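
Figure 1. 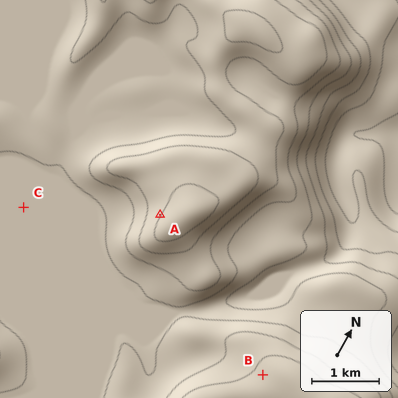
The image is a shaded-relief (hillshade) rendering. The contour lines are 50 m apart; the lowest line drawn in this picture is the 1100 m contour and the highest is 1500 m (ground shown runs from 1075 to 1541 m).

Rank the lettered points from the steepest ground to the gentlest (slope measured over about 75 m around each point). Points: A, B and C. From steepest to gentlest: A B C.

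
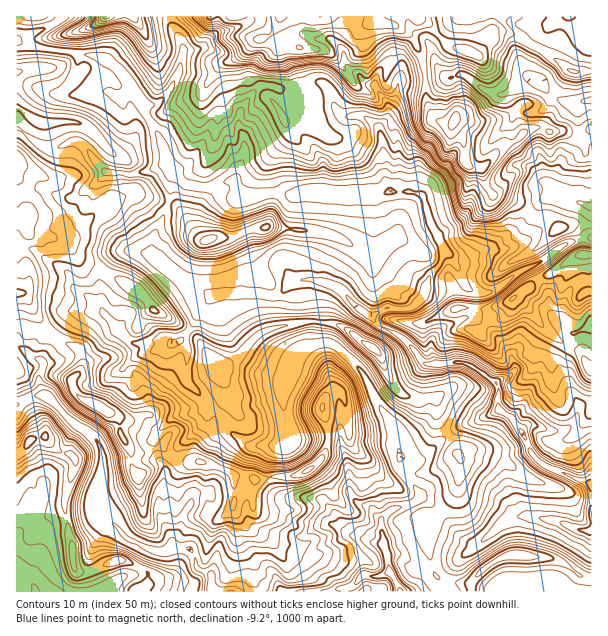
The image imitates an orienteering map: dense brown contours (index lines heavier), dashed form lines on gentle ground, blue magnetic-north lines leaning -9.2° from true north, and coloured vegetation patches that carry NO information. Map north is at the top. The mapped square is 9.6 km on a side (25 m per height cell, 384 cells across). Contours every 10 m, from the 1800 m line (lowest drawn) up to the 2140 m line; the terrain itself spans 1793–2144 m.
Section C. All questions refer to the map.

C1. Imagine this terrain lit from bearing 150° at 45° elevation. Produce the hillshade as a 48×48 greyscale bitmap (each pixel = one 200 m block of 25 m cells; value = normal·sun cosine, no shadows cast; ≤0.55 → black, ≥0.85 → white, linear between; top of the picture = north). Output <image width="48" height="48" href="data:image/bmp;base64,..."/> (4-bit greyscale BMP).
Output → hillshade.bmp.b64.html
<image width="48" height="48" href="data:image/bmp;base64,Qk32BAAAAAAAAHYAAAAoAAAAMAAAADAAAAABAAQAAAAAAIAEAAATCwAAEwsAABAAAAAAAAAAAAAAABEREQAiIiIAMzMzAERERABVVVUAZmZmAHd3dwCIiIgAmZmZAKqqqgC7u7sAzMzMAN3d3QDu7u4A////AImIu7uFaJmImqmrzMvLdWmoiGWrmZmJmIiHmqu3VWiJmamau7u8uXiIiGNruqqZhoiHiGaHVEZ5mKqqmaqqqph4iXQVmqmXZYmHeGM1aHeJqaqqmZmIiId4mqhBJFVVVYiHeHVXq6mpuqqqqYiImYh4mqumIjNFZ4iIiId4qqqZq6qqq6maqpd3iavKdVZ4mIh4mYiHmql3eaqpqqqqqqdmeKq7qYmauoh3q4h4qpmGZompmqqpq7qWZ5qrqqq6qph3vZd4u5qph4mrzdy6q7qZh5qqqqqXiqqHnbdXnKq7qHZmeu7LqqiIiIq7qoZnmsupjLdWiqiZhkMhAF3bqpiHd4mqqXeJvKy5eKdniJdlVVVUIAa8qYmIdniZmHmrvEioVYd4mIllZ4mYdSSbqZmIl2Znh3eIqwNmaKmImXiHiJqph2eaqpmImoZVZ4eIiiE2m7qHiZd3iJmYdmiaqZmqmqqXaZiamGRHmZdlVoh4iJmIczeamZqpmrvLipmambmHiFRWVWd4iZmYcwOJiZmHZ6qqmaiZqsuXaIZWZmd4iZmYhRFWeZl0IlZ6lpmZmZmFR6qGZmd3iJqphzI0iZmGQzWLyImZhomHZomYd2dmZou6mFNHqZmJm6q8uomZhomYdnZ5mYdlVVi8uod5h0abq9zLuomZhpmHZXd4u7p1VUWLzLqXUkiauZqqy5mYh5mHd3iYm7qGZlRFeIiEJFd1iZh4vLmJqqqZiIiZiYeHd2ZUREVVeZdSFGZVe7qZrKqqmZmZhmeIiHd3ZmVnmqqoQzRDFaupiompmpmHZniJmYiZh3eJiZmqdmZ4QEmpiHiZmphlVniaqpmYmZmZiZmalmdnqDNpqXiZqZdVZ4m83LqZmZmZmJmZp2dlaqczeYiZmamZiIis3u3cqqmZiImYiHiHZoulM4mYiavLqXd3iazuuqmId3iIeHm6mHirhoiYiJvLunZUQzR6l3dmd2eIiHjNyZh5mYiIh4mru4ZVVDEUZVZmZmZ4h3iu65dmeIiIh2eKqoZWd3VFd3d3d2Z4hliK3Jh3iIiJmXVniIZ3iImYmZmZmYiIhkiorKmJmZiIiYd3d3eJqYmru8vMy6qqqGi7mrqZqodmeImamIiJq5ibu8zN3Kq6momby7u5q3d3d5mZmYiYqqd5q6urzKmriaiHvdu6mWiZmZh3mYiZmqh4mZmZq6iKqKqoety7mXiZmYdmiZiamqmIiZiHiadnmJq6domZh4dmZmd3eIiKqqmIiIiImrhUZnmXd2ZmdoZlVWd3eGeKqqiIeIiKzLlURDZmVXd4h4iIiIiHioVoqrl3iIiau7llZCRohld5u5mqmZiIirZXq7u7upmZqqpmd2abqHeKvHiJmIiIirlWit3O/+26vKqHiqq8upmYiUVnmZmImrplZ63M3/7KvMqYmqury6mHZmZ5zdyomqqHZnmpmquqm9ypmHd5u5h3eJh1e//aqZmaqHZ5mZqpmry6qGVnmod4iKuDA6/9uZmKyoVYmqu5iaqbuHZmiIiIiA=="/>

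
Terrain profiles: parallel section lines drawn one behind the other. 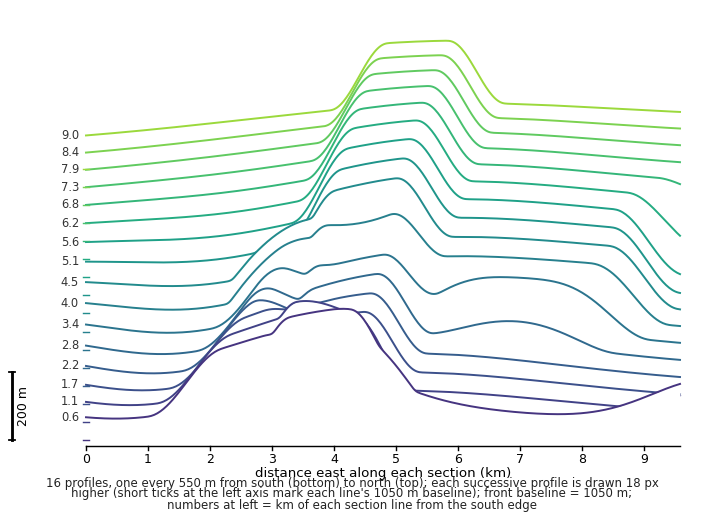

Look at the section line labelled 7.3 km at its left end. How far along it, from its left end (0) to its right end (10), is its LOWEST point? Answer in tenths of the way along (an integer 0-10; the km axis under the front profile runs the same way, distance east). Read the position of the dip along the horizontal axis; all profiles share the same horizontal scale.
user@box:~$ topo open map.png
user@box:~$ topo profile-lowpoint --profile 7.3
0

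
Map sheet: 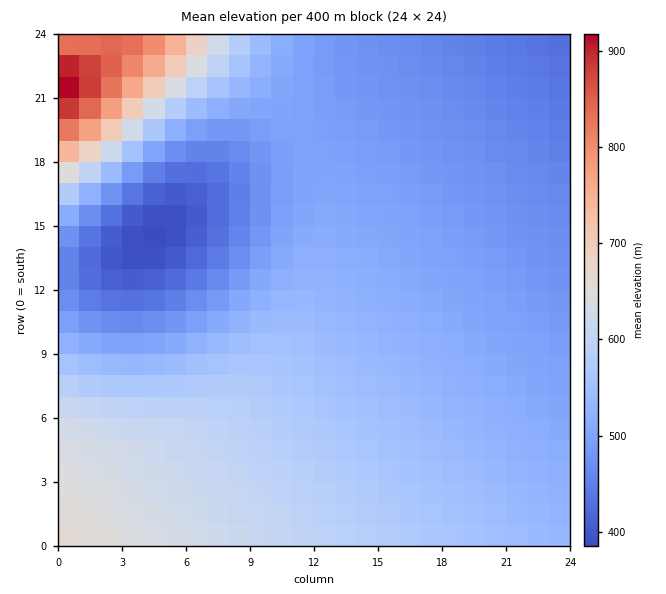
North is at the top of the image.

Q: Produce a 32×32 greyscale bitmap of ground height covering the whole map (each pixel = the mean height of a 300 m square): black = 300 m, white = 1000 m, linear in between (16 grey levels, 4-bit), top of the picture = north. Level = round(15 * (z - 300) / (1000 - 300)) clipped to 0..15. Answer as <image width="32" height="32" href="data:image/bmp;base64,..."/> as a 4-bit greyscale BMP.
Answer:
<image width="32" height="32" href="data:image/bmp;base64,Qk12AgAAAAAAAHYAAAAoAAAAIAAAACAAAAABAAQAAAAAAAACAAATCwAAEwsAABAAAAAAAAAAAAAAABEREQAiIiIAMzMzAERERABVVVUAZmZmAHd3dwCIiIgAmZmZAKqqqgC7u7sAzMzMAN3d3QDu7u4A////AIiId3d3d3d2ZmZmZmZVVVWIh3d3d3d3ZmZmZmZlVVVViHd3d3d3dmZmZmZmVVVVVYd3d3d3d2ZmZmZmZVVVVVV3d3d3d3ZmZmZmZlVVVVVVd3d3d3dmZmZmZmVVVVVVVXd3d3d2ZmZmZmZVVVVVVVV3d3d3ZmZmZmZlVVVVVVVUd3ZmZmZmZmZmVVVVVVVVRGZmZmZmZmZmZVVVVVVVVERmZlVmZmZmZlVVVVVVVUREVVVVVVVmZmVVVVVVVVRERFVERFVVVVVVVVVVVVVERERERERERVVVVVVVVVVURERERDMzNERFVVVVVVVVREREREMzMzM0RFVVVVVVVEREREQzMiIzM0RFVVVVVUREREREMyIiIjM0RFVVVVRERERERDMiIiIjNERVVVRERERERERDMiIiIzNERVVEREREREREVDMiIiMzRERERERERERERFVDMiIjM0REREREREREREN2VDMyIzNEREREREREREQzh2VEMzMzRERERERERERDM5h2VUMzNEREREREREREMzO6mHZUREREREREREREQzMzy6mHZVREREREREREREMzM9y6mHZVVEREREREREQzMzPdy6mHZlVURERERERDMzMz3cy6mHZlVUREREREMzMzM9zMu6mHZlVEREREQzMzMzO7vMuqmHZVRERERDMzMzMz"/>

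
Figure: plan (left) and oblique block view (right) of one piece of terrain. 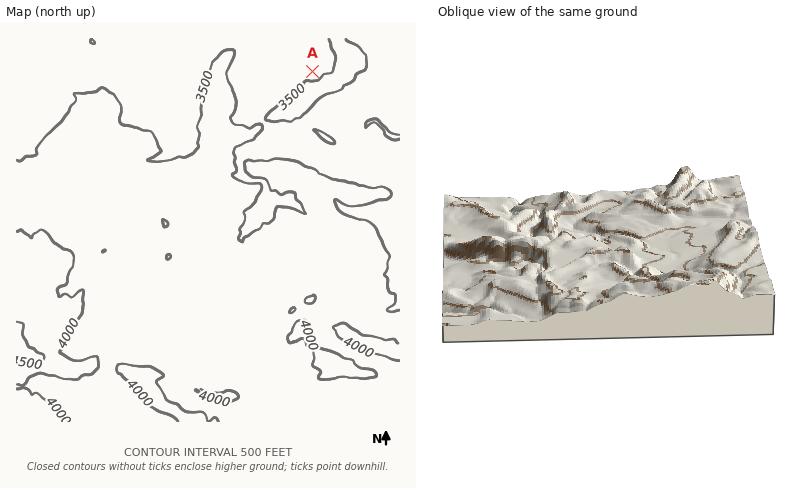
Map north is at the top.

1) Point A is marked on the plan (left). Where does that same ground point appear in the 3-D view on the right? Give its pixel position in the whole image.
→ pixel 470 219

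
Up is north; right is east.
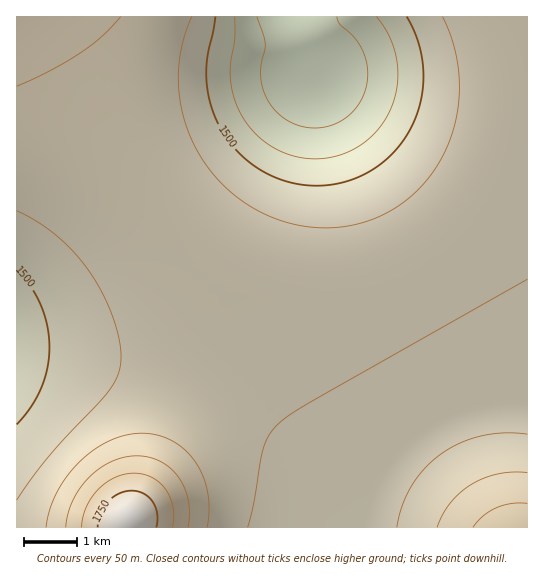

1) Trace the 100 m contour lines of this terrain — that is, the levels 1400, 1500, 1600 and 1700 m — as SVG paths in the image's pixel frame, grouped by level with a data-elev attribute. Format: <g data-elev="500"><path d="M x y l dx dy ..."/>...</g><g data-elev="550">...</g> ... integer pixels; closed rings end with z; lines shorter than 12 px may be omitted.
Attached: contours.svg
<g data-elev="1400"><path d="M337 17l3 8 14 12 9 14 4 16 0 18-7 17-11 14-16 9-18 3-14-2-14-6-11-9-9-12-5-12-1-12 4-33-8-25"/></g><g data-elev="1500"><path d="M17 270l14 17 10 19 6 20 2 21-2 22-6 20-10 18-14 17"/><path d="M407 17l12 26 4 30-2 29-10 27-17 23-11 10-12 8-13 7-13 5-28 4-28-4-27-11-23-18-17-22-11-25-5-27 1-22 8-40"/></g><g data-elev="1600"><path d="M207 527l2-17-1-17-5-16-8-15-10-12-12-9-15-6-16-2-16 2-16 6-16 9-15 12-12 15-10 16-7 17-4 17"/><path d="M527 473l-14-1-15 2-13 4-14 6-11 9-10 10-8 12-5 12"/><path d="M17 86l33-15 31-18 21-17 19-19"/></g><g data-elev="1700"><path d="M172 527l1-20-3-9-4-8-6-7-7-5-10-4-9-1-9 1-10 3-9 6-8 7-12 17-4 20"/></g>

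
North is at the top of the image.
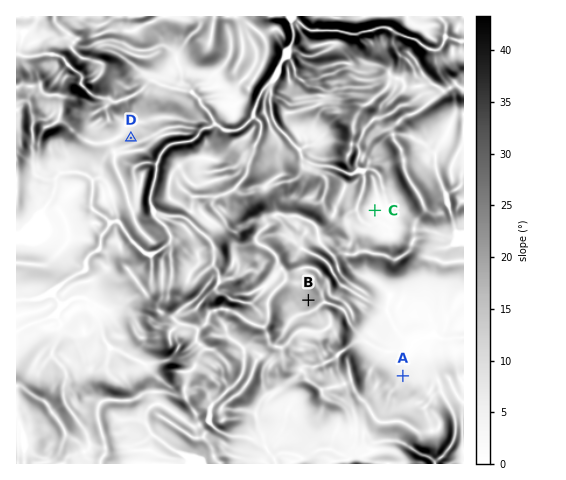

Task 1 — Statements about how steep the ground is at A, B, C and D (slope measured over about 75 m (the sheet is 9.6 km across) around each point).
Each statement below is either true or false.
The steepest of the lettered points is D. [false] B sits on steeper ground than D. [true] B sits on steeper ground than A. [true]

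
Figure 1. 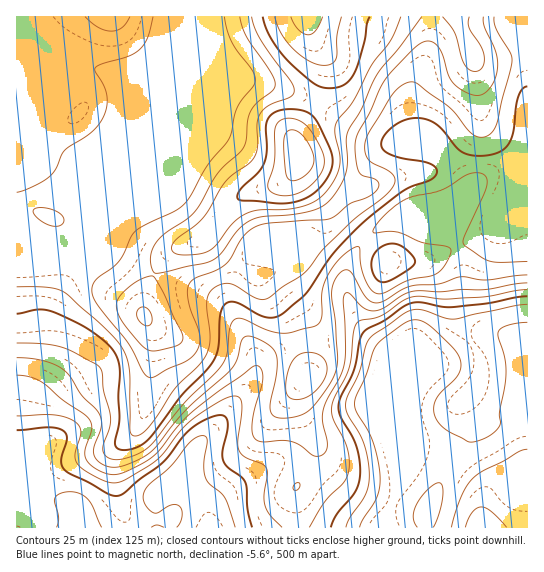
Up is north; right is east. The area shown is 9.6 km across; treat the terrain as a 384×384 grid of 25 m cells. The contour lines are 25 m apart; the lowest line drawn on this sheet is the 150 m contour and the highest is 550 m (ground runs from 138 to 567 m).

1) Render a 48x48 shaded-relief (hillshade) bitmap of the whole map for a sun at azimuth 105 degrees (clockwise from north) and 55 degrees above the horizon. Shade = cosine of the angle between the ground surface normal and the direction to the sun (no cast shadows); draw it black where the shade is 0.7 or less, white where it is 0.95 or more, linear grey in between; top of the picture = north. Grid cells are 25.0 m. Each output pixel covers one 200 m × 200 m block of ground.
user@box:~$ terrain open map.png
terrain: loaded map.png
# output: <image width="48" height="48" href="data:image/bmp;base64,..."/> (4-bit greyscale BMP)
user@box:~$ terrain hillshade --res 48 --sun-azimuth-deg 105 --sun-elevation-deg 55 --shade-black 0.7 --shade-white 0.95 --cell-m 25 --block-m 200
<image width="48" height="48" href="data:image/bmp;base64,Qk32BAAAAAAAAHYAAAAoAAAAMAAAADAAAAABAAQAAAAAAIAEAAATCwAAEwsAABAAAAAAAAAAAAAAABEREQAiIiIAMzMzAERERABVVVUAZmZmAHd3dwCIiIgAmZmZAKqqqgC7u7sAzMzMAN3d3QDu7u4A////AGd4iHZneId4iHZVVmeJmqqpdmZ5qph2d3d4h3ZniId4iHZVVmeJmqqph2Z5qph2d3d4h2ZomYd3h3ZVVWeJmaq6l2Z4mph2d3d3h2Z4qpd3d3ZlVVaImZq7mGZnmph3d3d3d2Z5q6l3dmZmVVZ4iJq7mHZniZh3d3dmZVVpq7uYdlZmZmZ3iJq7mHdmeJmId3dlQzRYq8y5dVVmd3ZniJu7l3dmd4iIiHdlQhI2i83bhkRGd3d3iKu6h3d2d3iIiIh2UyEjac7sp1Q0Z4d3iau5h3d2d3eIiIiHZTISR73tuXUzV4iImqqpd3dmd4d3iIiHdlQyNpzdy5dDRXiJq7qYd3dmd4iHd3d3ZlVDRYrMy6hkRGeKzcuXd3dlZ4iId3d2ZVVDRXmrzLqGQ0aKzdynd3dlVniId3d2ZWZTNXiau7uYVDRpve24d3d2VWiId3d2ZmZTNXiZq7updDNXrO7Jd3d3ZWeIh3d3ZndUNHiJq7u5hURXi97ah3d3ZWeId4d3d3dUNHiJq7u5hlVnis3bh3d3ZmeId4h3d3ZTNXiJq7updmd3ibzLqHd2ZniId4iHd2VDRniZmruoZ3iIiru7updmZ4iId4h3dmVEVomZmrqXZ4iImrqau6hmeIiIiIh3ZlVVVomZmqmGaJmZq6h4vLh3iJmZmIh3ZlVVVomZmZl2eJmZq6dXrLl3iIiZmYh3dmZmVniZmZh2eJmau5U1m6mImIiZmYiHd2ZmZniJmZh3eIiau5U0eamZmHeImIiHd3ZmZmeImZmHd3eJu6Y0aJmZmHd4iHd3d3dmZVVniauod3d4q6dEV4iIiHd3iHd3d3d2ZVRWeKu6h3d3irl1V4h3d3d3d3d3iHd3dlREV5u7mHd3ebuXZ3d3d2Z3d3d3iId3d2VERXm7qYiIeKu6h3d3d2Z3iHd3iHd3d3ZkM1eamImZmZq7qHd3d2VniHd3d3d3d3d1QzV4h4mqupibuod3d3ZXiHeId3d3d3d2UzRWZniru6iJu6mIh3ZWd4iIh3d3d3d3ZDNFVFeazLmImpmJmHdmd3iIiHd3d3d3ZUREQ0WKvMuYiIiIiYdmZ3eIiHd3d3d3dlREMiR6vMuoh3d3eIiHd3d4iId3d3d3d2VEMiR6u8y5h3d3d3iIh3d3iIiHd3d3d3ZDIiWKq7u6mHd3ZmeZmHd2eIiHd3d3d3ZTIjWJqqu7mId3ZmeZmHd2Z4iId3d3d3ZTIkV4mZq7qYd2ZmeamXd2Z3iId3d3d3dUM0VniJq7qYd2ZniamXd3ZniId3d3d3dlREVWeJq7qYd2ZniaqXd3d3iId3d3d3d2VVVWeIq7uYdmZniaqXd3d3eId3d3d3d2VUVWeJq7updmVniqqXd3d3eIiHd3d3d2VEVWeJmruph2VXmqmXd3d3eIiId3d3dlREVniJmaq6l2VXmqmHd3d3d4iYh3d3ZVREVniZmZqqmGVnmph3d3d3d4iZh3d3ZUNEVomZmImqmHZ4mpd3dnd3d4mZh3d2VEM0VomZmImamHd5qodw=="/>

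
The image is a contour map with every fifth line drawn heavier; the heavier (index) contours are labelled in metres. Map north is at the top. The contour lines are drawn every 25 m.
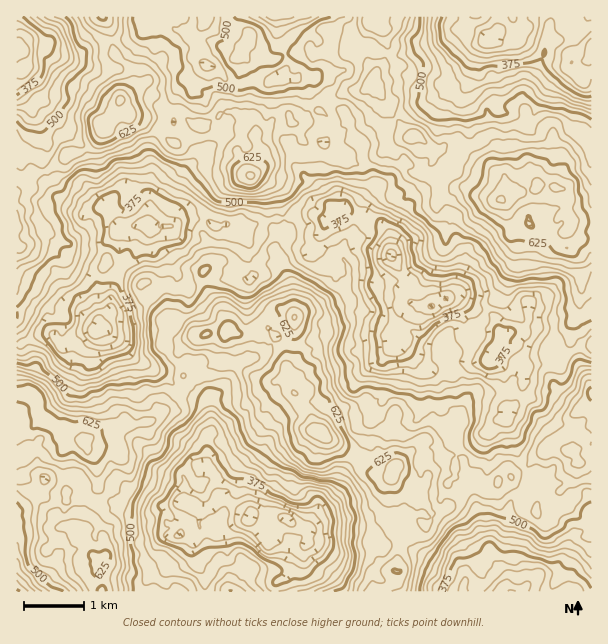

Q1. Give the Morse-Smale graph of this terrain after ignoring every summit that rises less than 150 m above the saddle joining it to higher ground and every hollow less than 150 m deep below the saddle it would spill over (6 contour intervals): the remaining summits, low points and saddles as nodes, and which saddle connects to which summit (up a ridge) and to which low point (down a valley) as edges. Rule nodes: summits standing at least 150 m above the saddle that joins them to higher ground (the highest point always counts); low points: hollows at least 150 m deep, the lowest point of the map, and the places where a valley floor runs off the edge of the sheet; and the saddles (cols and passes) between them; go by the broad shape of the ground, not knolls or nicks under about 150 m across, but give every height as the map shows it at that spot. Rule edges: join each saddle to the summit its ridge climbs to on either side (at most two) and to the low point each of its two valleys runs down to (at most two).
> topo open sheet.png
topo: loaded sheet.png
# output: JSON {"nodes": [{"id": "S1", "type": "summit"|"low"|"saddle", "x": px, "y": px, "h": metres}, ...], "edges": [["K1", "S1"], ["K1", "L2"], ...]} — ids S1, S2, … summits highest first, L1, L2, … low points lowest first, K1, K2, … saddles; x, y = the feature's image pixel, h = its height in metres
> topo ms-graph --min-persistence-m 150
{"nodes": [
{"id": "S1", "type": "summit", "x": 320, "y": 432, "h": 721},
{"id": "S2", "type": "summit", "x": 501, "y": 200, "h": 703},
{"id": "L1", "type": "low", "x": 485, "y": 41, "h": 255},
{"id": "L2", "type": "low", "x": 95, "y": 332, "h": 258},
{"id": "L3", "type": "low", "x": 251, "y": 518, "h": 259},
{"id": "L4", "type": "low", "x": 392, "y": 255, "h": 263},
{"id": "L5", "type": "low", "x": 512, "y": 591, "h": 273},
{"id": "L6", "type": "low", "x": 20, "y": 51, "h": 276},
{"id": "L7", "type": "low", "x": 17, "y": 591, "h": 368},
{"id": "K1", "type": "saddle", "x": 398, "y": 543, "h": 581},
{"id": "K2", "type": "saddle", "x": 386, "y": 53, "h": 573},
{"id": "K3", "type": "saddle", "x": 89, "y": 497, "h": 565},
{"id": "K4", "type": "saddle", "x": 44, "y": 171, "h": 552},
{"id": "K5", "type": "saddle", "x": 524, "y": 470, "h": 548},
{"id": "K6", "type": "saddle", "x": 182, "y": 389, "h": 533},
{"id": "K7", "type": "saddle", "x": 575, "y": 350, "h": 472},
{"id": "K8", "type": "saddle", "x": 284, "y": 218, "h": 449}],
"edges": [["K1", "S1"], ["K1", "L3"], ["K1", "L5"], ["K2", "S2"], ["K2", "L1"], ["K2", "L2"], ["K3", "S1"], ["K3", "L3"], ["K3", "L7"], ["K4", "S2"], ["K4", "L2"], ["K4", "L6"], ["K5", "S1"], ["K5", "L4"], ["K5", "L5"], ["K6", "S1"], ["K6", "L2"], ["K6", "L3"], ["K7", "S1"], ["K7", "S2"], ["K7", "L4"], ["K8", "S1"], ["K8", "S2"], ["K8", "L2"], ["K8", "L4"]]}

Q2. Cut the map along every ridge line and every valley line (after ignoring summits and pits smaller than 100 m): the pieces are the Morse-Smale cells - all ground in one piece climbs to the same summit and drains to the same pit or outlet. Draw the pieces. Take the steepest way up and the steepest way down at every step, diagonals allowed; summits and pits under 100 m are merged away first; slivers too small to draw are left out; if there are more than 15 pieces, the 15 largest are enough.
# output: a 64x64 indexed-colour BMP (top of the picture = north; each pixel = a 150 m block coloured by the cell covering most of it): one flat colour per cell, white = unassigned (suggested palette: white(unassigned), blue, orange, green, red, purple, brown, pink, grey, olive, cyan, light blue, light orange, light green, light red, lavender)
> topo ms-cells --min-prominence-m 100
<image width="64" height="64" href="data:image/bmp;base64,Qk12CAAAAAAAAHYAAAAoAAAAQAAAAEAAAAABAAQAAAAAAAAIAAATCwAAEwsAABAAAAAAAAAA////ALR3HwAOf/8ALKAsACgn1gC9Z5QAS1aMAMJ34wB/f38AIr28AM++FwDox64AeLv/AIrfmACWmP8A1bDFAN3d3d3ZmZkiIiIiIiIiIiIiIiIiJmZmZmZmZmZmZmZm3d3d3dmZmZIiIiIiIiIiIiIiIiIiZmZmZmZmZmZmZmbd3d3d2ZmZmSIiIiIiIiIiIiIiIiBmZmZmZmZmZmZmZt3d3diJmZmZmZIiIiIiIiIiIiIiAGZmZmZmZmZmZmZm3d2IiACZmZmZkiIiIiIiIiIiIiIABmZmZmZmZmZmZmbd3YiIAJmZmZmZIiIiIiIiIiIiIgAGZmZmZmZmZmZmZt3d2IAJmZmZmZIiIiIiIiIiIiIiAABmZmZmZmZmZmZm3d3QiZmZmZmZkiIiIiIiIiIiIiIgAAZmZmZmZmZmZmbd3dCJmZmZmZmSIiIiIiIiIiIiIiAAAGZmZmZmZmZmZt3d0IiZmZmZmZIiIiIiIiIiIiIiIAAAAGZmZmZmZmZm3d3diJmZmZmZkiIiIiIiIiIiIiIgAAAABmZmZmZmZmbd3d2IiZiZmZmSIiIiIiIiIiIiIiAAAAAAZmZmZmZmZt3d2IiIiImZmZIiIiIiIiIiIiIiIgAAAAABEWZmZmZm3d3YiIiImZmZmSIiIiIiIiIiIiAAAAAAABEREWZmZmbd3diIiIiZmZmZkiIiIiIiIiIiAAEQARAAERERFmZmYA3d2IiIiJmZmZmSIiIiIiIiIiIAERERERERERERFmYADdDdiIiJmZmZmZIiIiIiIiIiAAAREREREREREREREQANAA2IgAmZmZmZkiIiIiIiIgAAAAEREQARERERERERAAAAiIiIiJmZmZmZIiIiIiIhEAAAARERERERERERERERAAiIiIiIiIiZmZkiIiIiIiEREQAAEREREREREREREREAiIiIiIiIiImZmSIiIiIiEREREQAREREREREREREREQCIiIiIiIiIiJmSIiIiIiERERERERERERERERERERAAiIiIiIiIiIiIkiIiIiIiIRERERERERERERERERERAACIiIiIiIiIiIRCIiIiIiIhERERERERERERERERERAAAIiIiIiIiIiIREQiIiIiIhEREREREREREREREREREAAAiIiIiIiIiEREREQiIiIiEREREREREREREREREREQAACIiIiIiIiEREREREQiIiIRERERERERERERERERERAAAIiIh4iIiERERERERCIiIBERERERERERERERERERUAAAAAh3eIiERERERERCIiAAARERERERERERERERERVVAAAAB3d3dEREREREREREQAABERERERERERERERFRFVVQAAB3d3d0REREREREREREAAERERERERERERERFVEVVVUAd3d3d3REREREREREREREQRERERERERERERVVVRVVVQB3d3d3dERERERERERERERBERERERERVVERVVVVVVVVUHd3d3d0REREREREREREREERERERERFVVVVVVVVVVVVQd3d3d3REREREREREREREEREREREREVVVVVVVVVVVVVB3d3d3dEREREREREREREQREREREREVVVVVVVVVVVVVUHd3d3d0REREREREREREQREREREREVVVVVVVVVVVVVVQd3d3d3RERERERERERERBERERERERVVVVVVVVVVVVVQB3d3d3d0REREREREREREERERERERFVVVVVVVVVVVVQAHd3d3d3dERERERERERERBERERERFVVVVVVVVVVTVVAzd3d3d3d0RExERERETEREEREREREVVVVVVVVVVTMzMzN3d3d3d3RETMzMzMzMzMQREREREVVVVVVVVVVTMzMzM3d3d3d3dERMzMzMzMzMwAAAAABVVVVVVVVVVVMzMzMzd3d3d3d0REzMzMzMzMzAAAAAAAVVVVVVVVVVMzMzMzN3d3d3d3dEfMzMzMzMzMAAAAAAAF5VVVVVXu4zMzMzM6d3d3d3d3d8zMzMzMzMAAAAAAAA7uVVVe7u7jMzMzMzqnd3d3d3d3zMzMzMzAAAAAAAAA7u7lVe7u7uMzMzMzOqqnd3d3d3fMzMzMzMwAAAAAAADu7u7u7u7jMzMzMzM6qqqnd3d3d8zMzMzMzAAAAAAAAO7u7u7u7jMzMzMzMzqqqqqnd3d3zMzMzMzMAAAAAAAO7u7u4z4zMzMzMzMzMKqqqqp3d3fMzMzMzMwAAAAAAA7u7u4zMzMzMzMzMzMwqqqqqqd3d3zMzAAAAAAAAAAA7u7uMzMzMzMzMzMzMzAKqqqqqnd3d3wAAAAAAAAAAADu7uMzMzMzMzMzMzMzMAqqqqqqd3d3AAAAAAAAAAAADu7u4zMzMzMzMzMzMzMwqqqqqqqnd38AAAAAAAAAAADu7u4zMzMzMzMzMzMzMzqqqqqqqq9///AAAAAAAAAAC77u4zMzMzMzMzMzMzMzOqqqqqqqqv//8AAACwAAAAC7u7vjMzMzMzMzMzMzMzM6qqqqqqqq////8AC7u7u7u7u7u7MzMzMzMzMzMzMzMzqqqqqqqq//////u7u7u7u7u7u7ADMzMzMzMzMzMzMzOqqqqqqq//////+7u7u7u7u7u7sAMzMzMzMzMzMwAAAKqqqqqqr//////7u7u7u7u7u7sAAzMzMzMzMzMwAAAAqqqqqqqv/////7u7u7u7u7u7uwADMzMzMzMAAAAAAACqqqqqqv////+7u7u7u7u7u7u7sAMzMzMzMAAAAAAAAKqqqqqq////+7u7u7u7u7u7u7u7MzMzMzMAAAAAAAAA"/>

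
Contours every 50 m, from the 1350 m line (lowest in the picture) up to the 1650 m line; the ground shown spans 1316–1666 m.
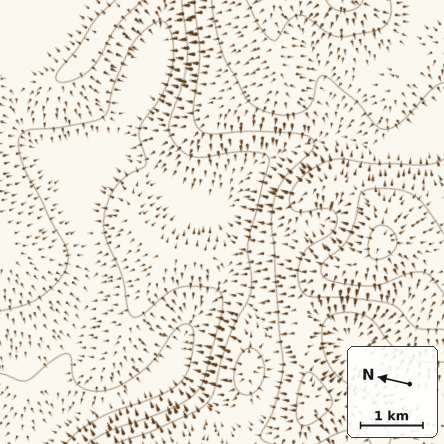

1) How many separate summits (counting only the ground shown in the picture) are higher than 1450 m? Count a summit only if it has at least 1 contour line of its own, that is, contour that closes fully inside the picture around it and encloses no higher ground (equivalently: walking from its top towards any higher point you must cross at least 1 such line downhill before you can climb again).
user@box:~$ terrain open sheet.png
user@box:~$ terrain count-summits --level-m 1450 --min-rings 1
3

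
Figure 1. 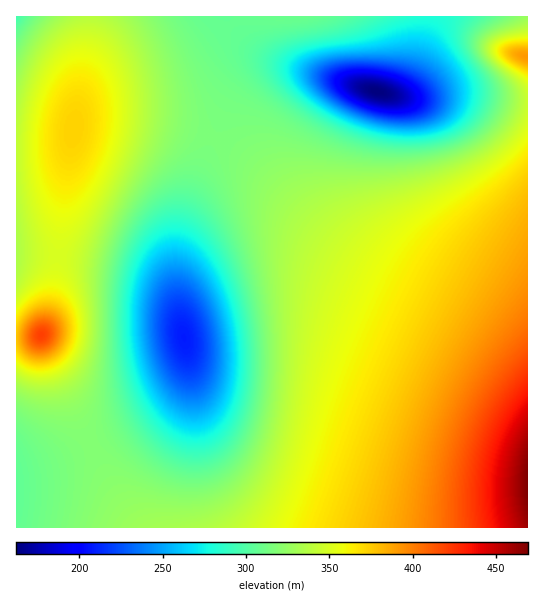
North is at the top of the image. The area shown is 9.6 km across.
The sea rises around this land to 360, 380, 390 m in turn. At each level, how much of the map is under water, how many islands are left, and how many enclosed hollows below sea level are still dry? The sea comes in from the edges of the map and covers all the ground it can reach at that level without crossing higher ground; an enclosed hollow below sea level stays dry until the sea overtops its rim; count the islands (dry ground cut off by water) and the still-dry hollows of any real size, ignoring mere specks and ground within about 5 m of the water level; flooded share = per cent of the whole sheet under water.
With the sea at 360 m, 73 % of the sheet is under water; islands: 1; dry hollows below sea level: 0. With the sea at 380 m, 87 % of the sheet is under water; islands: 1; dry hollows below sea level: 0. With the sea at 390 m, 92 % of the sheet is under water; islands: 1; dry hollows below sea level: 0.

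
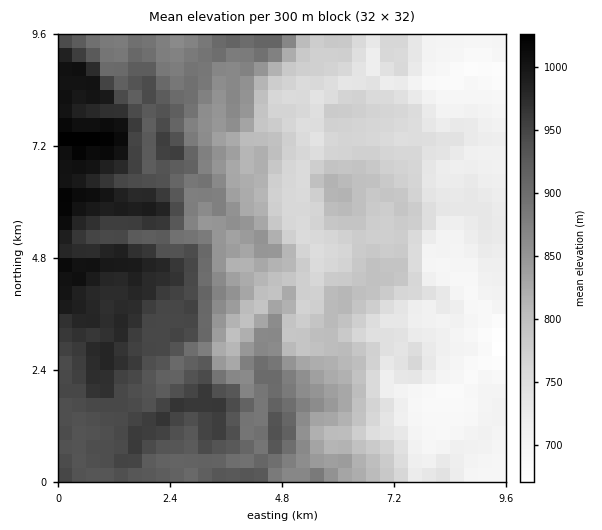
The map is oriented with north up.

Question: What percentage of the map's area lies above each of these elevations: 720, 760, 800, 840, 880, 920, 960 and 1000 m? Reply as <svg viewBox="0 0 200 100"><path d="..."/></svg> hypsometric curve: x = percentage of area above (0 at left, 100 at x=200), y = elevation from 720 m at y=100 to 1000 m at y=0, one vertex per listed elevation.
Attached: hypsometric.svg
<svg viewBox="0 0 200 100"><path d="M169 100l-24-14-34-15-18-14-18-14-18-14-31-15-19-14"/></svg>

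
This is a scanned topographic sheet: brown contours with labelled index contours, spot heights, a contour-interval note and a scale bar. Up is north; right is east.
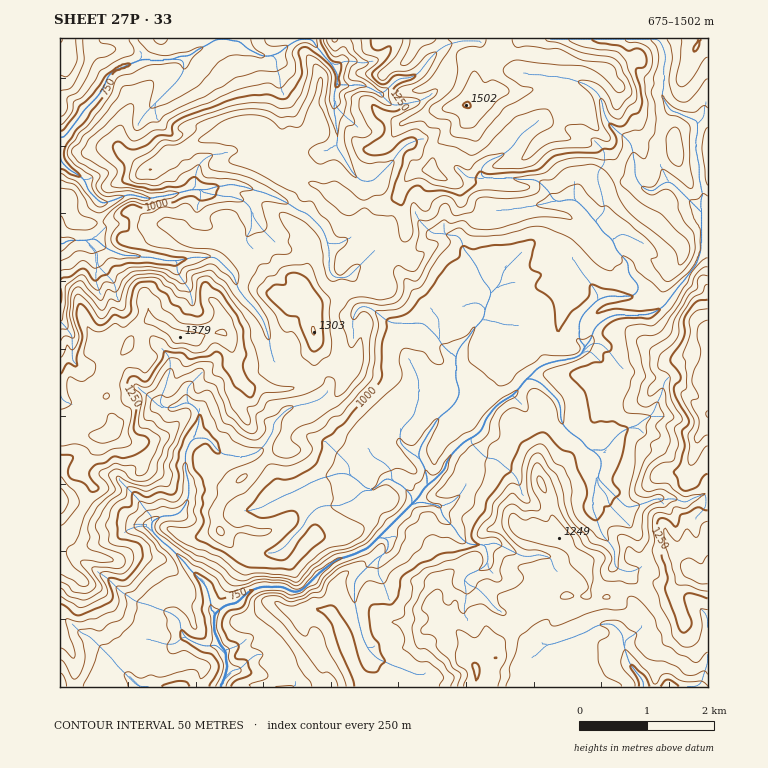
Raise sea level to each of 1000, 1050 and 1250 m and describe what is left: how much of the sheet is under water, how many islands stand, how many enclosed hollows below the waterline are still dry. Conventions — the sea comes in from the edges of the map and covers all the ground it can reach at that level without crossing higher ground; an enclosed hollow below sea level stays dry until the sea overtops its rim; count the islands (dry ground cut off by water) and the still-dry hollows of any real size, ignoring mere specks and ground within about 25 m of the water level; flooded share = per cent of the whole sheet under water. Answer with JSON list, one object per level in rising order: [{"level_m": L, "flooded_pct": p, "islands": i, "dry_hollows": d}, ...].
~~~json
[{"level_m": 1000, "flooded_pct": 33, "islands": 0, "dry_hollows": 0}, {"level_m": 1050, "flooded_pct": 43, "islands": 0, "dry_hollows": 0}, {"level_m": 1250, "flooded_pct": 85, "islands": 1, "dry_hollows": 0}]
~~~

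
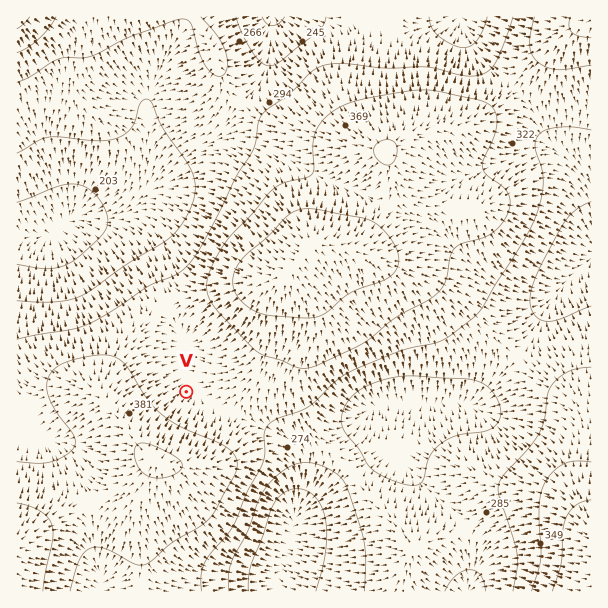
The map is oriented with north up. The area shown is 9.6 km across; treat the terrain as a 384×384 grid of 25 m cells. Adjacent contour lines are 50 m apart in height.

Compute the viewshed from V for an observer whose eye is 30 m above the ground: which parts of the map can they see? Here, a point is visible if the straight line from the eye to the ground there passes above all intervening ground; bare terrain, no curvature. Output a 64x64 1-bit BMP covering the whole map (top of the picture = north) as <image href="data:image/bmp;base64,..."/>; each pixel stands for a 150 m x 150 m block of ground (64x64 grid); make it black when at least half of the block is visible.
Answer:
<image width="64" height="64" href="data:image/bmp;base64,Qk0+AgAAAAAAAD4AAAAoAAAAQAAAAEAAAAABAAEAAAAAAAACAAATCwAAEwsAAAIAAAAAAAAA////AAAAAAAAAAAAAAAD/wAAAAAAAAP/AAAAAAAgB/8AAAAAADAH/wAAAAAAeA//AAAAAAB8H/8AAAAAAH///wAAAAAA////AAAAAAD///8AAAAAAP///wAAAAAA////AAAAAAB///8AAAAAAA///wAAAAAAB///AAAAAAAD//8AAH8AAAH//wAB/4AAAD//AAP/gAAAA/8AB/+AAAAA/wAP/8AAAAB/AA//4AAAAD8AH//4AAAAPwAf//4AAAAPAB///gAAAAAAH///AAAAAAAf//+AAAAAAA///8AAAAAAD///wAAAAAAH///AAAAAAAP//8AAAAAAA///gAAAAAAB//8AAAAAAAD//gAAAAAAAB/wAAAAAAAAB4AAAAAAAAAAAAAAAAAAAAAAAAAAAAAAAAAAAAAAAAAAAAAAAAAAAAAAAAAAAAAAAAAAAAAAAAAAAAAAAAAAAAAAAAAAAAAAAAAAAAAAAAAAAAAAAAAAAAAAAAAAAAAAAAAAAAAAAAAAAAAAAAAAAAAAAAAAAAAAAAAAAAAAAAAAAAAAAACDgAAAAAAAAP/AAAAAAAAA/+AAAAAAAAD/8AAAAAAAAP/wAAAAAAAA//wAAAAAAAD//hgAAAAAAP///AAAAAAA///8AAAAAAD///wAAAAAAP//+AAAAAAA///wAAAAAAD///AAAAAAAA=="/>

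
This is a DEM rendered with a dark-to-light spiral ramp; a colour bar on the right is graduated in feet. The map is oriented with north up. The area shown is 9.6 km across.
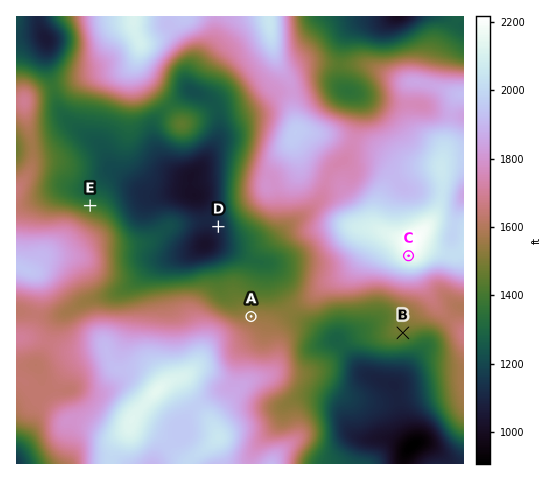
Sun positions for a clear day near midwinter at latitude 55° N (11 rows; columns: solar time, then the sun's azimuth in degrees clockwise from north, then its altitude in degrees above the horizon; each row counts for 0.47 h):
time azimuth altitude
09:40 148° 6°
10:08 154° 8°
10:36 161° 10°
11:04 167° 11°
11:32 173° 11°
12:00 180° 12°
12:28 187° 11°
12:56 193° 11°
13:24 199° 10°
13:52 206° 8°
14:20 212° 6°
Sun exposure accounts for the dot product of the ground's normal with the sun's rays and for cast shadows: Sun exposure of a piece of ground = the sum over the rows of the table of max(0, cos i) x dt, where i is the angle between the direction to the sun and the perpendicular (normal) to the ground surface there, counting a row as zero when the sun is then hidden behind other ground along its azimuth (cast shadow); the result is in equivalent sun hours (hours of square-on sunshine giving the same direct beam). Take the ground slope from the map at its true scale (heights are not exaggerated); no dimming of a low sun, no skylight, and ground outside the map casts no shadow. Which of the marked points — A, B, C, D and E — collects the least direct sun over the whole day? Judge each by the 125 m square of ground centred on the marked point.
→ E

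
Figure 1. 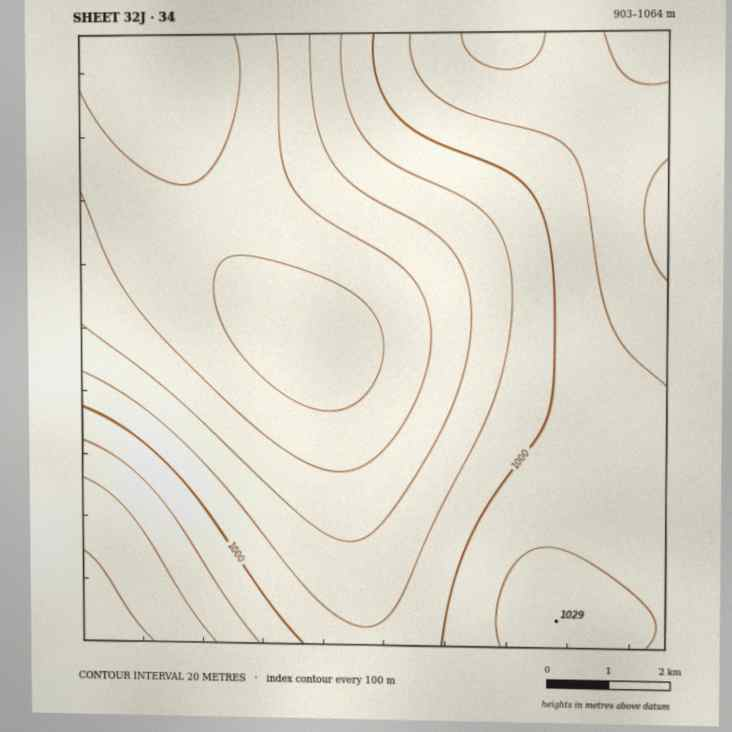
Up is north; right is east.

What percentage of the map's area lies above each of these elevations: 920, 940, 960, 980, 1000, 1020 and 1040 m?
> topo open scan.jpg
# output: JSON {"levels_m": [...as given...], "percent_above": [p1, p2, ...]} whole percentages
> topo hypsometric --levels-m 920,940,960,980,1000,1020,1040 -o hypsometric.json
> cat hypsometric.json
{"levels_m": [920, 940, 960, 980, 1000, 1020, 1040], "percent_above": [89, 74, 62, 51, 38, 20, 5]}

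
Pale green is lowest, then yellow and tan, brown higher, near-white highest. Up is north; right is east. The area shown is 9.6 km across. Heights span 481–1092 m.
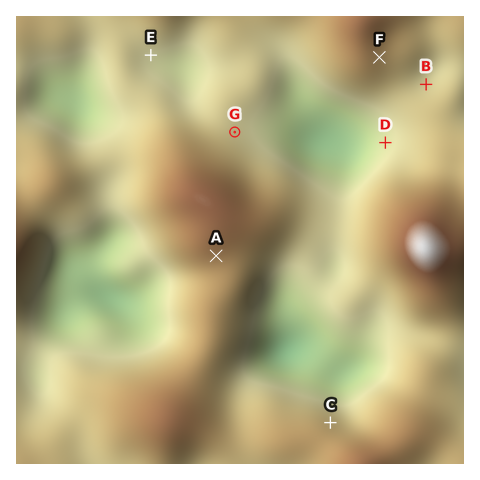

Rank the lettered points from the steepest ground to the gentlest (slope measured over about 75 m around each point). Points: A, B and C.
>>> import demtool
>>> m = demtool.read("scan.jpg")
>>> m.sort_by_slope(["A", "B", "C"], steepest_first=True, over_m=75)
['C', 'A', 'B']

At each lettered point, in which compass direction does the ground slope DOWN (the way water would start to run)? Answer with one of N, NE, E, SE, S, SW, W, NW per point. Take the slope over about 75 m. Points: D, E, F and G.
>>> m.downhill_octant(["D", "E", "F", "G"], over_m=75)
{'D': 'W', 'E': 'SE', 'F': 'SE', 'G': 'NE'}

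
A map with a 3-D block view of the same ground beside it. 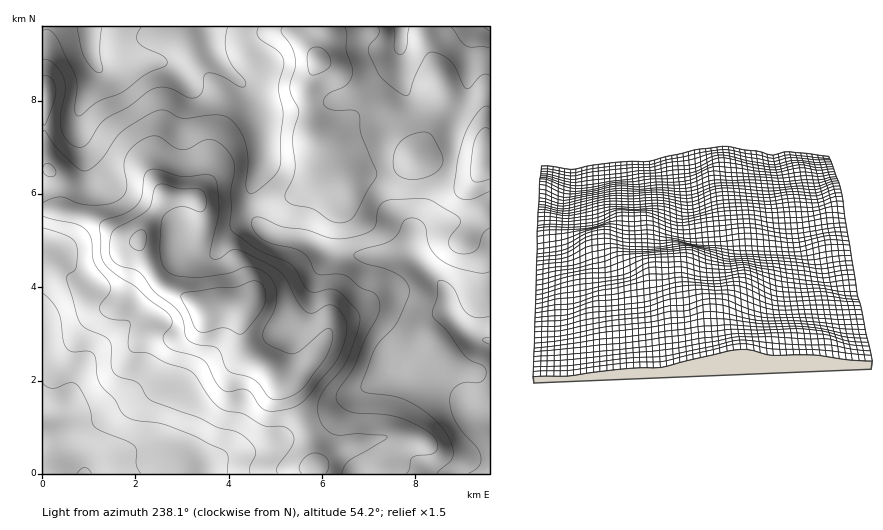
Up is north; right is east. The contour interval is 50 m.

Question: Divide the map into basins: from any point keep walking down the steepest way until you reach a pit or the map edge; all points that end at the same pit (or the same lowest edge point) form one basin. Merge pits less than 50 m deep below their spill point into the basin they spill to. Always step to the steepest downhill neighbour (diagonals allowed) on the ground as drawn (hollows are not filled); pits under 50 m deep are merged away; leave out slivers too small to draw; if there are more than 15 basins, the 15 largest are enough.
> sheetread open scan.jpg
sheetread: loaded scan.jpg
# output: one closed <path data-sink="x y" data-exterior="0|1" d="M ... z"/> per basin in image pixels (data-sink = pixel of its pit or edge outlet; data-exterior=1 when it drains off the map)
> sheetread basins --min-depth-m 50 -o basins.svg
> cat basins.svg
<path data-sink="489 340" data-exterior="1" d="M417 157l-16 10-13 5-26 2-15 5-22-3-30 19-45 11-43 1-13-9-29-2-23 36-3 12 14 29 14 15 23 11 17 13 12-5 21 1 0 30 3 9 10 13 14 7 19 18 23 51 7 29 32-18 15-3 6 4 7 14 3 12 110 0 1-312-4-1-5 5-14 0-39-6z"/><path data-sink="89 27" data-exterior="1" d="M324 26l-281 0-1 184 19 0 25 6 17 8 21 16 13 1 28-45 29 2 13 9 34 0 54-12 26-17 7-2-4-7-6-25-4-8-8-39 0-13 11-21 3-15 4-12z"/><path data-sink="85 473" data-exterior="1" d="M61 210l-19 1 0 262 272 1 1-10-6-28-23-51-19-18-14-7-10-13-3-9 0-30-21-1-12 5-2-1-15-12-23-11-9-8-17-29-3-11-14 0-32-22z"/><path data-sink="489 27" data-exterior="1" d="M489 26l-164 0-8 37-11 21 0 13 8 39 6 12 7 27 20 4 15-5 26-2 13-5 14-10 52 9 14 0 5-5 3 0z"/>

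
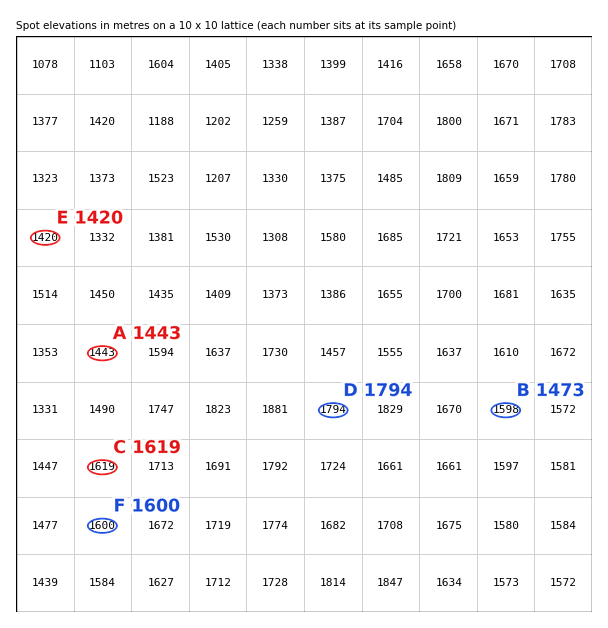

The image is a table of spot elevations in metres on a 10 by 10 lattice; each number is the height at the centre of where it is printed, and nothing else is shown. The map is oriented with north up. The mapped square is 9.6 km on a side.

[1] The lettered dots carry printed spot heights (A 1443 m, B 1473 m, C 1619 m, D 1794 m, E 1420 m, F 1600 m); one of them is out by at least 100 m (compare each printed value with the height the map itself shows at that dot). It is B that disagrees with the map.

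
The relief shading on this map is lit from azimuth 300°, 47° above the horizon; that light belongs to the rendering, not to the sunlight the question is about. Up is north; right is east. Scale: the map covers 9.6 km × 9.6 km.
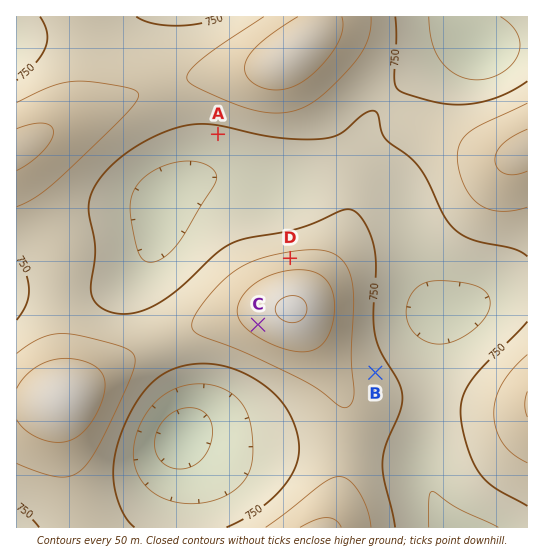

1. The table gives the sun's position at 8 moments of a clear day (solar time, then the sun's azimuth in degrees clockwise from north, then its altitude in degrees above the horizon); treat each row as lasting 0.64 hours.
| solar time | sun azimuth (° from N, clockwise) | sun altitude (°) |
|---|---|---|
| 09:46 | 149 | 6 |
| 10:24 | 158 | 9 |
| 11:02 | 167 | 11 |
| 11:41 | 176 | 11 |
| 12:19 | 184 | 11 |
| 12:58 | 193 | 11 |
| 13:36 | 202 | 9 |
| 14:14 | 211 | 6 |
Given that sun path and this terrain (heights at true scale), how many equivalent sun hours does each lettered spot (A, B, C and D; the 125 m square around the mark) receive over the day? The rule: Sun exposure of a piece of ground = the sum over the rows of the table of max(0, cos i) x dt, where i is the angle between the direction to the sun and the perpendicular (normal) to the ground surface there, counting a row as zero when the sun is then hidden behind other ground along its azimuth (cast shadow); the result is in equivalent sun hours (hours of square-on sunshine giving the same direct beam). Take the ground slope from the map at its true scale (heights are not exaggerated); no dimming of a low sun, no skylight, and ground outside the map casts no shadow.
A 1.2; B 0.7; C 1.1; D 0.2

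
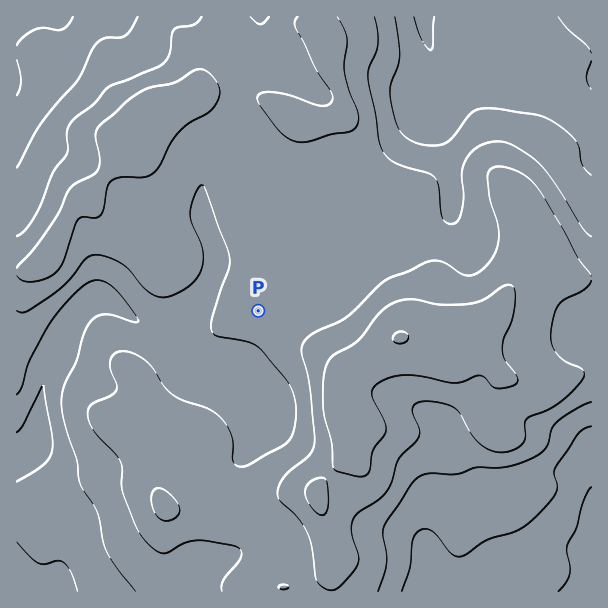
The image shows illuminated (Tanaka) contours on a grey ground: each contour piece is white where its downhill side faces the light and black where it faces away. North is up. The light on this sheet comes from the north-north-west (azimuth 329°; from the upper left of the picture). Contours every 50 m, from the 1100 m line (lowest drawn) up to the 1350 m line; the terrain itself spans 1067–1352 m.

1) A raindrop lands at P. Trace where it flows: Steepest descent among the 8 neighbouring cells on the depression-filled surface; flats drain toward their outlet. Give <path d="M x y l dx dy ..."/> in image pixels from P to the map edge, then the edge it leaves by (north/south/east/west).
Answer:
<path d="M258 311l-19 19 0 36-14 14-10 0-2-2-4 0-2-1-3 0-6-3-21-21-3-6-10-11-8-3-3-3-4-1-3-3-11-6-19-17-9-4-5 0-1-2-8 0-6 3-12 12 0 2-6 7-9 18 0 3-3 5 0 3-12 24-1 12-2 1 0 8-1 1 0 12-2 2 0 18-1 1 0 6-2 2 0 3-1 3-12 12-6 1"/>
exit: west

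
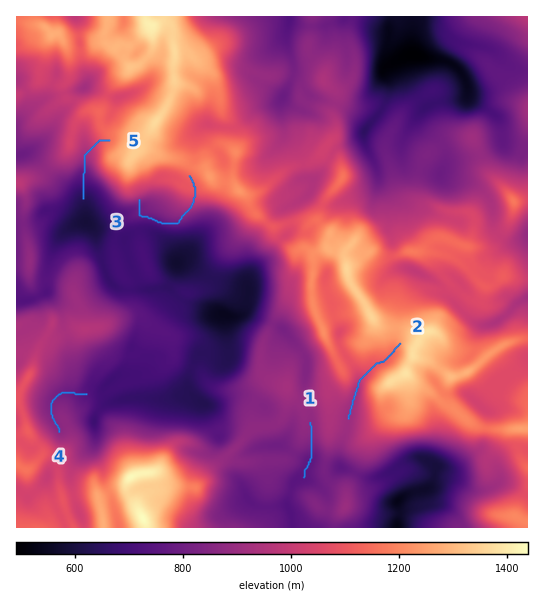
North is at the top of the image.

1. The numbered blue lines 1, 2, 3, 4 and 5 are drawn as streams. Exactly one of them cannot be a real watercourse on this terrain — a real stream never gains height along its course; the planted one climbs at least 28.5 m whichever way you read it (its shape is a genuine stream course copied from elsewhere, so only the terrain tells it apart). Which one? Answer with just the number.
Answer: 3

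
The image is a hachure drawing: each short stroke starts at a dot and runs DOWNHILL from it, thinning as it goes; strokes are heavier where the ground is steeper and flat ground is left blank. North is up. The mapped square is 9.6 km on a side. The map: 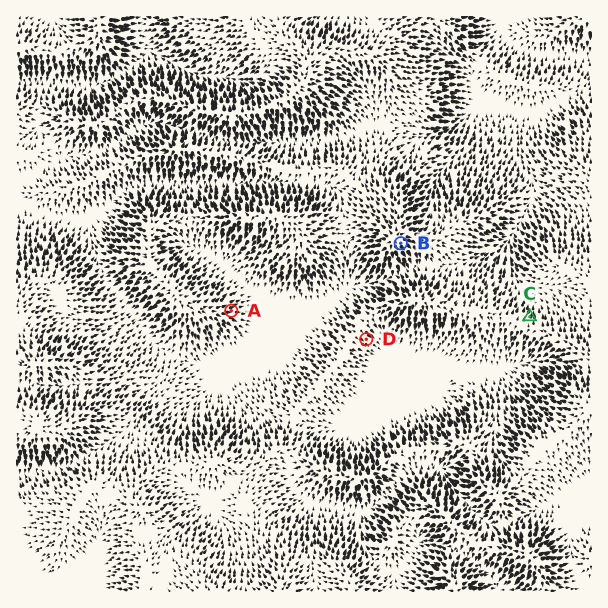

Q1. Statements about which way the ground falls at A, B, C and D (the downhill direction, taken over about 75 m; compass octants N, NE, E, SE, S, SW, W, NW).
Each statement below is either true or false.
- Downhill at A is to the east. true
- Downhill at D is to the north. false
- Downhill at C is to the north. true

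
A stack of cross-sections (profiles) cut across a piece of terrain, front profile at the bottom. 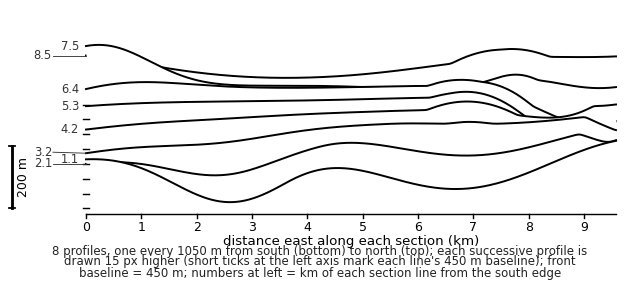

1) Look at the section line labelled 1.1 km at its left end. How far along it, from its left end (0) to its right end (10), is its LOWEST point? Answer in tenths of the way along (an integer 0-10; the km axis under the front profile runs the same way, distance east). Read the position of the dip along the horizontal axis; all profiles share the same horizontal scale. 3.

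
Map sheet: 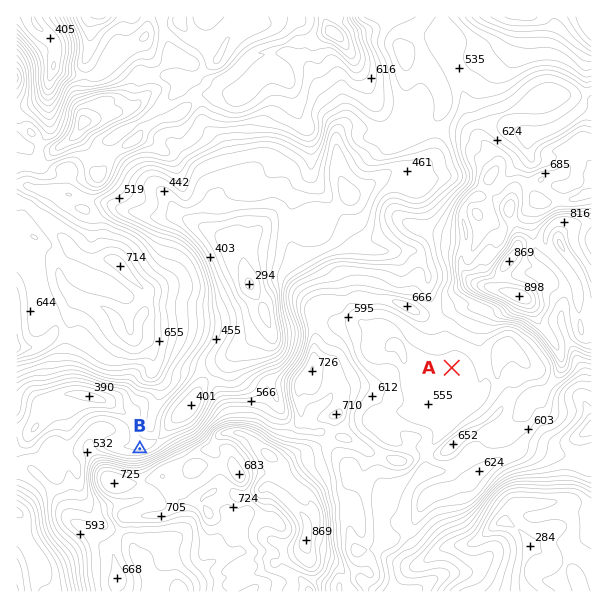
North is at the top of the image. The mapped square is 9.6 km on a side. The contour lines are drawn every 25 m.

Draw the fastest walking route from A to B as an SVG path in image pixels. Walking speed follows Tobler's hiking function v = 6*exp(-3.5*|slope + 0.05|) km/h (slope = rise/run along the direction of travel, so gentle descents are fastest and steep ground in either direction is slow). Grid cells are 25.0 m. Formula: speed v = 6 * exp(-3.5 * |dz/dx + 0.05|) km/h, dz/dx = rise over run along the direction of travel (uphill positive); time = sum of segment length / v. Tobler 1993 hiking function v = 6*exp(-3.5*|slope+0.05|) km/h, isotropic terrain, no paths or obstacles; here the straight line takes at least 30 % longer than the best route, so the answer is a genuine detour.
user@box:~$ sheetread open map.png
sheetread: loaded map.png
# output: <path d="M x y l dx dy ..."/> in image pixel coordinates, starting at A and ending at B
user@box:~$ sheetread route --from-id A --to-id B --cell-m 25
<path d="M452 368l-32 0-12 6-4 0-24 12-6 0-54 27-8 7-15 8-19 0-9-5-6-6-15-7-24 0-6 3-20 19-9 5-9 0-27 13-10 0-3-1"/>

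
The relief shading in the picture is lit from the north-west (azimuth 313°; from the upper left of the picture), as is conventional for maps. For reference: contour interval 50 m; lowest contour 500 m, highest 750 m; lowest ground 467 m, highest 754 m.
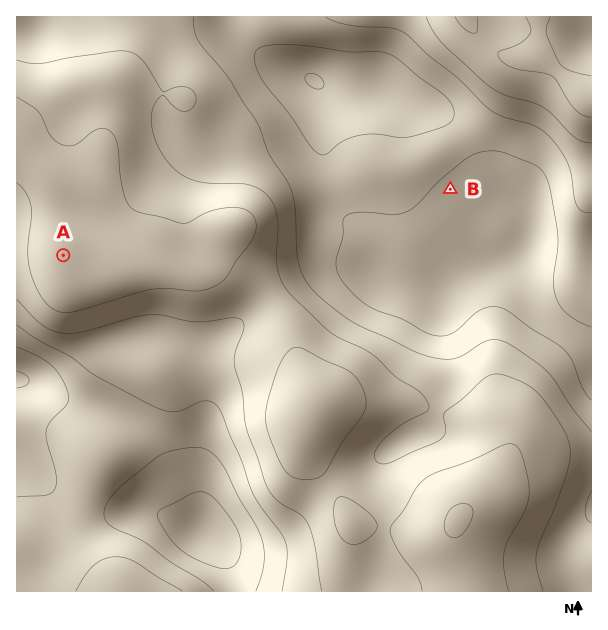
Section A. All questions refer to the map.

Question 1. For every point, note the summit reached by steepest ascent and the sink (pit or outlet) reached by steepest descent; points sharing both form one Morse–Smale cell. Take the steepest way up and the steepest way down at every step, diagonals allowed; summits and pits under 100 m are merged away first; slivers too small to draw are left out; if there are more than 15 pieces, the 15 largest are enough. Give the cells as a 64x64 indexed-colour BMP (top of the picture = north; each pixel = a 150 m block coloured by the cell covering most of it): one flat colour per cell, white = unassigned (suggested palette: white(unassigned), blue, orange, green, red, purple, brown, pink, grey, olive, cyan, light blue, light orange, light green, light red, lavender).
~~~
<image width="64" height="64" href="data:image/bmp;base64,Qk12CAAAAAAAAHYAAAAoAAAAQAAAAEAAAAABAAQAAAAAAAAIAAATCwAAEwsAABAAAAAAAAAA////ALR3HwAOf/8ALKAsACgn1gC9Z5QAS1aMAMJ34wB/f38AIr28AM++FwDox64AeLv/AIrfmACWmP8A1bDFACIiIiIiIiIiIiIiIiIiIiIiIiIiIiIiIiIhERERERERIiIiIiIiIiIiIiIiIiIiIiIiIiIiIiIiIiEREREREREiIiIiIiIiIiIiIiIiIiIiIiIiIiIiIiIiERERERERESIiIiIiIiIiIiIiIiIiIiIiIiIiIiIiIiIRERERERERIiIiIiIiIiIiIiIiIiIiIiIiIiIiIiIiIhEREREREREiIiIiIiIiIiIiIiIiIiIiIiIiIiIiIiIhERERERERESIiIiIiIiIiIiIiIiIiIiIiIiIiIiIhIiERERERERERIiIiIiIiIiIiIiIiIiIiIiIiIhEREREREREREREREREiIiIiIiIiIiIiIiIiIiIiIiIhERERERERERERERERESIiIiIiIiIiIiIiIiIiIiIiIhERERERERERERERERERIiIiIiIiIiIiIiIiIiIiIiIiEREREREREREREREREREiIiIiIiIiIiIiIiIiIiIiIiERERERERERERERERERESIiIiIiIiIiIiIiIiIiIiIiERERERERERERERERERERIiIiIiIiIiIiIiIiIiIiIiIREREREREREREREREREREiIiIiIiIiIiIiIiIiIiIiIRERERERERERERERERERESIiIiIiIiIiIiIiIiIiIiIRERERERERERERERERERERIiIiIiIiIiIiIiIiIiIiIhEREREREREREREREREREREiIiIiIiIiIiIiIiIiIiIiERERERERERERERERERERESIiIiIiIiIiIiIiIiIiIiIRERERERERERERERERERERIiIiIiIiIiIiIiIiIiIiIiEREREREREREREREREREREiIiIiIiIiIiIiIiIiIiIiIRERERERERERERERERERESIiIiIiIiIiIiIiIiIiIiIhERERERERERERERERERERIiIiIiIiIiIiIiIiIiIiIhEREREREREREREREREREREiIiIiIiIiIiIiIiIiIiIiERERERERERERERERERERESIiIiIiIiIiIiIiIiIiIiIRERERERERERERERERERERIiIiIiIiIiIiIiIiIiIiIREREREREREREREREREREREiIiIiIiIiIiIiIiIiIiIhERERERERERERERERERERESIiIiIiIiIiIiIiIiIiIiERERERERERERERERERERETIiIiIiIiIiIiIiIiIiIiERERERERERERERERERERETMiIiIiIiIiIiIiIiIiIiIREREREREREREREREREREzMyIiIiIiIiIiIiIiIiIiIREREREREREREREREREREzMzIiIiIiIiIiIiIiIiIiIhEREREREREREREREREREzMzMiIiIiIiIiIiIiIiIiIhEREREREREREREREREREzMzMyIiIiIiIiIiIiIiIiIhERERERERERERERERERETMzMzIiIiIiIiIiIiIiIiIhERERERERERERERERERETMzMzMiIiIhERIiIiIhEiIRERERERERERERERERERERMzMzMyIiIhEREREREREREREREREREREREREREREREREzMzMzIiIhERERERERERERERERERERERERERERERERETMzMzMiIiERERERERERERERERERERERERERERERERERMzMzMyIiIRERERERERERERERERERERERERERERERERETMzMzIiIhERERERERERERERERERERERERERERERERETMzMzMiIhERERERERERERERERERERERERERERERERERMzMzMyIiERERERERERERERERERERERERERERERERERMzMzMzIiIRERERERERERERERERERERERERERERERERMzMzMzMiIhERERERERERERERERERERERERERERERERMzMzMzMyIiERERERERERERERERERERERERERERERERMzMzMzMzIiEREREREREREREREREREREREREREREREREzMzMzMzMiEREREREREREREREREREREREREREREREREzMzMzMzMyEREREREREREREREREREREREREREREREREzMzMzMzMzERERERERERERERERERERERERERERERERETMzMzMzMzMRERERERERERERERERERERERERERERERETMzMzMzMzMxERERERERERERERERERERERERERERERERMzMzMzMzMzERERERERERERERERERERERERERERERERMzMzMzMzMzMRERERERERERERERERERERERERERERETMzMzMzMzMzMxEREREREREREREREREREREREREREREzMzMzMzMzMzMzERERERERERERERERERERERERERETMzMzMzMzMzMzMzQRERERERERERERERERERERETMzMzMzMzMzMzMzMzMzRBEREREREREREREREREREREzMzMzMzMzMzMzMzMzMzREERERERERERERERERERETMzMzMzMzMzMzMzMzMzM0REQRERERERERERERERERETMzMzMzMzMzMzMzMzM0RERERBEREREREREREREREREzMzMzMzMzMzMzMzMzNEREREREEREREREREREREREREzMzMzMzMzMzMzMzMzNEREREREQRERERERERERERERETMzMzMzMzMzMzMzMzNERERERERBERERERERERERERETMzMzMzMzMzMzMzMzNERERERERE"/>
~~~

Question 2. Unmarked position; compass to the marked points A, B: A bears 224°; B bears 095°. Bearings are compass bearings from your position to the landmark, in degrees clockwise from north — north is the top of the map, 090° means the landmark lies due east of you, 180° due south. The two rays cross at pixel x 152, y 163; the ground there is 660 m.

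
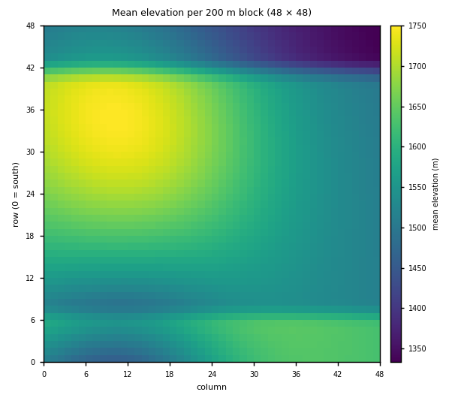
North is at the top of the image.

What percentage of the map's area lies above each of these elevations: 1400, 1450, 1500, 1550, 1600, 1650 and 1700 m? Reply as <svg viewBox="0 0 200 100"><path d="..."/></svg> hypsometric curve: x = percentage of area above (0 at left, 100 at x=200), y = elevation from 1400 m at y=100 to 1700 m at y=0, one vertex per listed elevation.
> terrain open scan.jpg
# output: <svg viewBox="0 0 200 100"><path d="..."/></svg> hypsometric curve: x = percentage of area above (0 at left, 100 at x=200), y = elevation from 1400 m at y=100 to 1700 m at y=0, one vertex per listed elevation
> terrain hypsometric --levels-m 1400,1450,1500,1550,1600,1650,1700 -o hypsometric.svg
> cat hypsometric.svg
<svg viewBox="0 0 200 100"><path d="M192 100l-4-17-8-16-58-17-42-17-35-16-19-17"/></svg>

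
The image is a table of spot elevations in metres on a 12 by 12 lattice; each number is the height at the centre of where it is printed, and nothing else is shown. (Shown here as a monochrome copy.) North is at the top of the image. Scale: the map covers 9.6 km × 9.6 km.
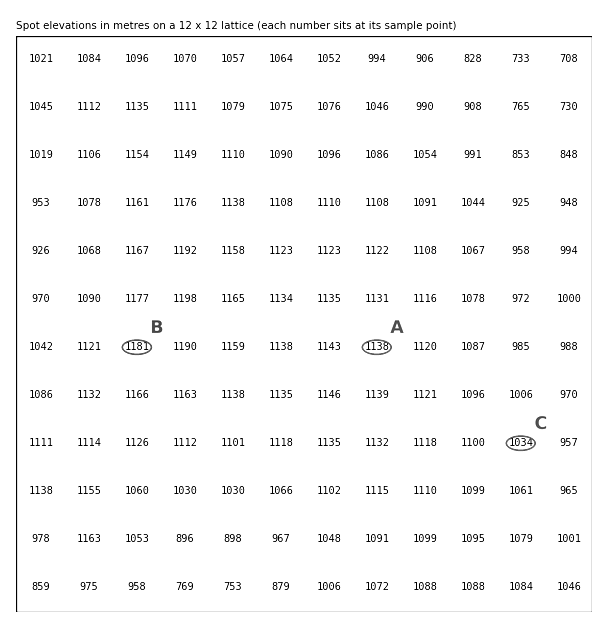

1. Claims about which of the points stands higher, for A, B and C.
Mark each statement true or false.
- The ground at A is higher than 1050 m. true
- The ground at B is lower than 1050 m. false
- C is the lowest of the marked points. true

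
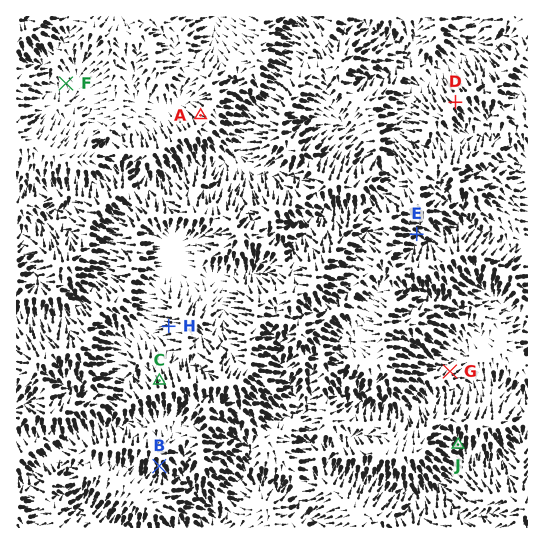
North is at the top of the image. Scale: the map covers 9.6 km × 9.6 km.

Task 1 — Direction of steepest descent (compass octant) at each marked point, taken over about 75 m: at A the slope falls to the NW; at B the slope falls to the S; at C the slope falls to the N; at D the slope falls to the NW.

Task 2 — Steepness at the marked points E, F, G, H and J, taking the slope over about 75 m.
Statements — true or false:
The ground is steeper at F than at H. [false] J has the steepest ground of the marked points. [true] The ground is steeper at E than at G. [true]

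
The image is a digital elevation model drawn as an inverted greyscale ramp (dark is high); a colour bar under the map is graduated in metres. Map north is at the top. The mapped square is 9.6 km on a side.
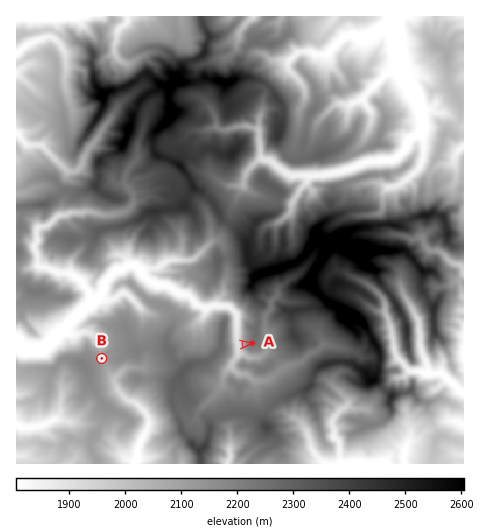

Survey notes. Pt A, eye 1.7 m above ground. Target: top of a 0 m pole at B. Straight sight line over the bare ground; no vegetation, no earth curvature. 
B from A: no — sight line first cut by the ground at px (227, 346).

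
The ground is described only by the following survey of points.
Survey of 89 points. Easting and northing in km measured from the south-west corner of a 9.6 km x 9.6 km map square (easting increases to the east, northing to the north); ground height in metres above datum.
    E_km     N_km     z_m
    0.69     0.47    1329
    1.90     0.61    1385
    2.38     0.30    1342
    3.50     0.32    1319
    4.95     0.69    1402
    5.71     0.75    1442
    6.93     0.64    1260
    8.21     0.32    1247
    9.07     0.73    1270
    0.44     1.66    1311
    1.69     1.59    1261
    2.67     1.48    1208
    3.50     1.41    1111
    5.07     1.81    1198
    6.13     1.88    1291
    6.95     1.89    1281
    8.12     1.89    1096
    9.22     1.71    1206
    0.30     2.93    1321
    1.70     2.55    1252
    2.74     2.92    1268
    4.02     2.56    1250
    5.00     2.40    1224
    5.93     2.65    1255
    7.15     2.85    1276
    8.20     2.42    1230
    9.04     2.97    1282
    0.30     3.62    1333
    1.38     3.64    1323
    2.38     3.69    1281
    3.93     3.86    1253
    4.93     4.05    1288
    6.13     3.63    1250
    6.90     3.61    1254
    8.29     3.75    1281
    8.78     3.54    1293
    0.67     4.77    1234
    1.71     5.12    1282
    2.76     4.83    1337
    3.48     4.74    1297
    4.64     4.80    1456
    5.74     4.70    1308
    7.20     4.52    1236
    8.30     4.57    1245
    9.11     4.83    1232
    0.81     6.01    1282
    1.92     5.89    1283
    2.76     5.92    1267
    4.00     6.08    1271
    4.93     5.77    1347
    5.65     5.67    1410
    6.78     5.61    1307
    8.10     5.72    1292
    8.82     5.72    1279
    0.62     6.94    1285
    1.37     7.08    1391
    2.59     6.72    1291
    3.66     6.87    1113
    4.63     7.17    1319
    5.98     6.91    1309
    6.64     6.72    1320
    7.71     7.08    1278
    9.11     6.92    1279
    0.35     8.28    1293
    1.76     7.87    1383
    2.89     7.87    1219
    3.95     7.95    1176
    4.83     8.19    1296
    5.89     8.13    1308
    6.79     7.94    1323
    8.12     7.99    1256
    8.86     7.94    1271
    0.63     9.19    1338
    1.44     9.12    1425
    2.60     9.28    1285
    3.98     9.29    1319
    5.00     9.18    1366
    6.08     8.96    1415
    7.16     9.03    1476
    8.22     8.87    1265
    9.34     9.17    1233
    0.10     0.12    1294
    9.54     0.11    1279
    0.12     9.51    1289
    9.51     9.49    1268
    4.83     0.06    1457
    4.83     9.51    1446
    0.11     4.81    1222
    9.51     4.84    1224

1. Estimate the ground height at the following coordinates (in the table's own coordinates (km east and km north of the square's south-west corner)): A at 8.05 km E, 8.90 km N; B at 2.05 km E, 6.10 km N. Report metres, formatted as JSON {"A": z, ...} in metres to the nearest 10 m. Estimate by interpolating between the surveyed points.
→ {"A": 1280, "B": 1290}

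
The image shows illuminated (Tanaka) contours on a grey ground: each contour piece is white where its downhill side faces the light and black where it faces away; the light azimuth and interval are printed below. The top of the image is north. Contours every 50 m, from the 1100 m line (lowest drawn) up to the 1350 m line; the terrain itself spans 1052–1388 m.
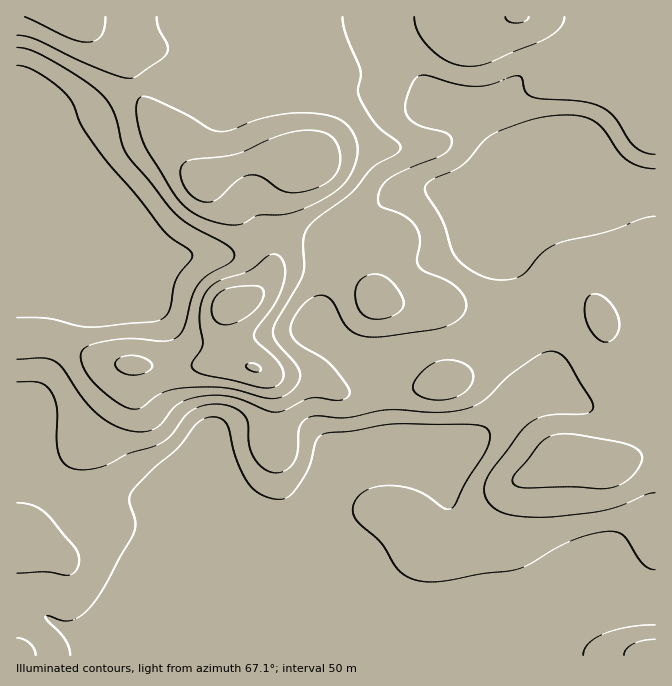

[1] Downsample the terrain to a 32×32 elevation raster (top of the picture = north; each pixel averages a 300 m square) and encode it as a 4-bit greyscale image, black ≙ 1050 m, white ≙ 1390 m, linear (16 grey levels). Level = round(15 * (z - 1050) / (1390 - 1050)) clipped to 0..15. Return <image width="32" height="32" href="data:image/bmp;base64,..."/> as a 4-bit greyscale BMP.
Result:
<image width="32" height="32" href="data:image/bmp;base64,Qk12AgAAAAAAAHYAAAAoAAAAIAAAACAAAAABAAQAAAAAAAACAAATCwAAEwsAABAAAAAAAAAAAAAAABEREQAiIiIAMzMzAERERABVVVUAZmZmAHd3dwCIiIgAmZmZAKqqqgC7u7sAzMzMAN3d3QDu7u4A////AFMhAAAAAAAAAAAAAAABI0UyIgAAAAAAAAAAAAAAABEiMzIQAAAAAAAAAAAAAAAAADREIQAAAAAAAAEiEREAAAFVVDEAAAAAAAAjMzMyEAASVVQyEAAAAAABI0QzMzIRI1VEMyAAAAEREjMzM0REMzNUQzIQAAEiESMzMjRVVVVEREQzIAASMyESIiEkZ3d3ZURFRDIAE1UxERERE2d3iHZEVVVUIBRmMRERERJGd3d2RFZndjIkZkMzIiIiNFZlZkRWiZdkRndmZVVVVDNERVVEaJqpmZq6h3ZmeHVDNFVmZnmru7zN2odmZnd2VERWZoiJmqmrzLh2ZmZmZlVVZ2aHd3d3nNynZniHd2ZVVmdmVVVVZozuyWaJqYh2VVZ3ZlVVVWaKzdqHiZh3ZVVWZmZVVVVmeJrLl3iHZkREVmZmVVVVZniaupd3d2UyI0VWZlVVVWeKu7qXd3dkMiIzNEVVVVZ5vczMuod2VCIiIiIzVVVWi97t3u2oZUQyIiIiI1VVaKze7u7+yodlQyIiI0VVVnm8zM3e7sqYh1QyIiNnZmeKzMu7zNy6h3ZlVDM1eGZniru6qqqqqYdmZmZmZ3dmeKu6qqqpmZmHZndneIh3eJu7u6qqqqqZh3iZh3iHd5vN3Lu6qqqqmHiaqqmHd3fN7ty7u7qqqph4q7u7qHd4"/>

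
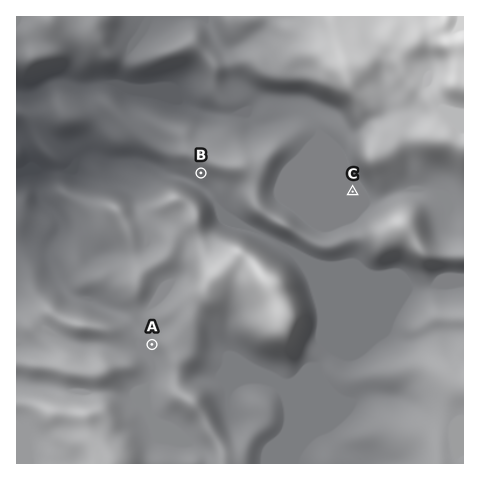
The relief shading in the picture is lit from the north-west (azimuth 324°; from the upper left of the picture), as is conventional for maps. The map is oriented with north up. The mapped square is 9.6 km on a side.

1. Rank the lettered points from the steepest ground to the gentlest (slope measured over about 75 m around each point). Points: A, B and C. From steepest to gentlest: B A C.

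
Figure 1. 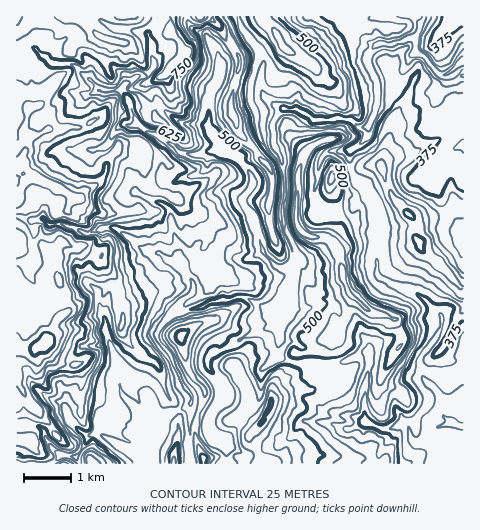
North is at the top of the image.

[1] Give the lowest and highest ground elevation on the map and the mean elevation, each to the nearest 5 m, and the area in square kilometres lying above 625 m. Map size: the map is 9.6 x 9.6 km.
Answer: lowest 265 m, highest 895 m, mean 555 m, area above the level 27.4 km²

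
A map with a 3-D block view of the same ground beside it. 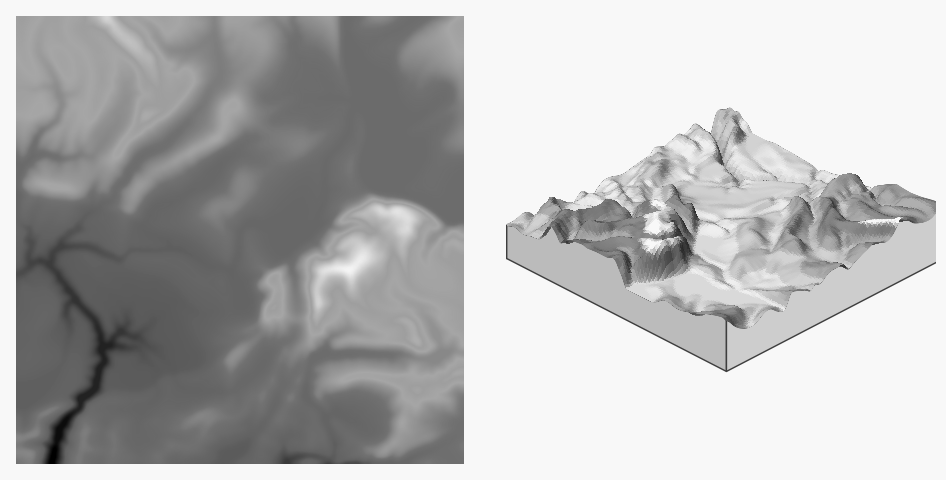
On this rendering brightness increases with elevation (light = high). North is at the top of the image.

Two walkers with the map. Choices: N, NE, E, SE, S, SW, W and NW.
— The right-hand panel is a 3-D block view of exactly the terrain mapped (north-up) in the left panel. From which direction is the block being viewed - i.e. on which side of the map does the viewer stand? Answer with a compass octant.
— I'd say NE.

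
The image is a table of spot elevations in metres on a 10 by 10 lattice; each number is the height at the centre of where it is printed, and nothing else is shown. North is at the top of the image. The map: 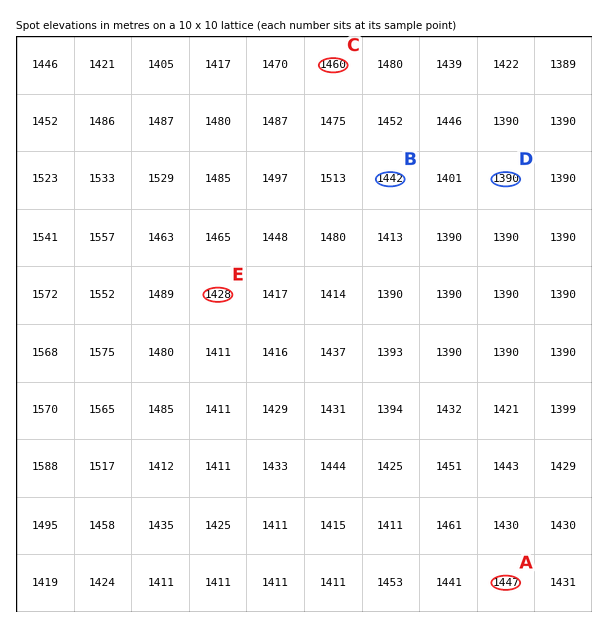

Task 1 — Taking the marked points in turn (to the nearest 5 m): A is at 1445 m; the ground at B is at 1440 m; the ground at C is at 1460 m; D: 1390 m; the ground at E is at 1430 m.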